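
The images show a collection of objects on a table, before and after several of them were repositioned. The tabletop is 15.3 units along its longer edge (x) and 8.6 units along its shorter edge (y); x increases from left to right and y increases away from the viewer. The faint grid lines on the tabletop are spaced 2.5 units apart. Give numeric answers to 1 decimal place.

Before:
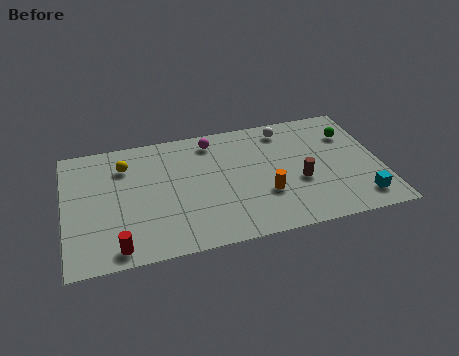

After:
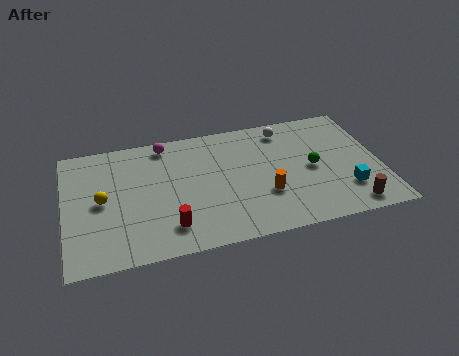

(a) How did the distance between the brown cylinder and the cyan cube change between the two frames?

-2.2

The distance was about 3.4 in the first image and 1.2 in the second, so they moved 2.2 units closer together.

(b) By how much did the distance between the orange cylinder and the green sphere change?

-2.8

The distance was about 5.5 in the first image and 2.7 in the second, so they moved 2.8 units closer together.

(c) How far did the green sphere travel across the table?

2.8

The green sphere moved from about (14.0, 6.2) to (12.0, 4.2), a distance of √(2.0² + 2.0²) ≈ 2.8.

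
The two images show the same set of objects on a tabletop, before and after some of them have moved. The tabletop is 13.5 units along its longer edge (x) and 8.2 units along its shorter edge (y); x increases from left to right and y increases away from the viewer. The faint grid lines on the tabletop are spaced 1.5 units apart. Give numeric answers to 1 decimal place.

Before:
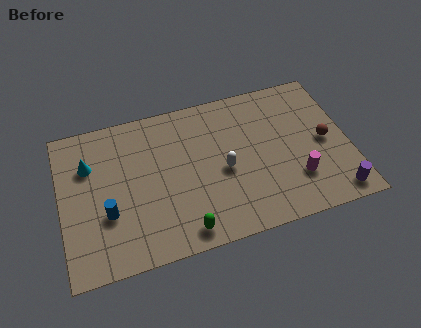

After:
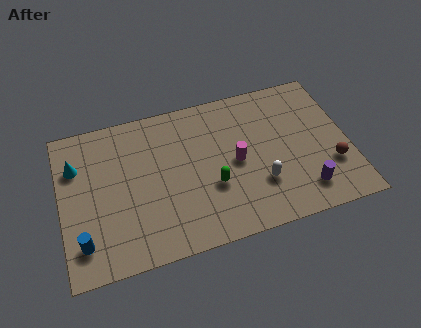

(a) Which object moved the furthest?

the magenta cylinder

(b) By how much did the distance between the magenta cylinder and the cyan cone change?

-2.5

The distance was about 10.1 in the first image and 7.6 in the second, so they moved 2.5 units closer together.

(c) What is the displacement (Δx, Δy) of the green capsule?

(1.5, 2.0)

The green capsule was at about (5.5, 1.0) and moved to about (7.0, 3.0).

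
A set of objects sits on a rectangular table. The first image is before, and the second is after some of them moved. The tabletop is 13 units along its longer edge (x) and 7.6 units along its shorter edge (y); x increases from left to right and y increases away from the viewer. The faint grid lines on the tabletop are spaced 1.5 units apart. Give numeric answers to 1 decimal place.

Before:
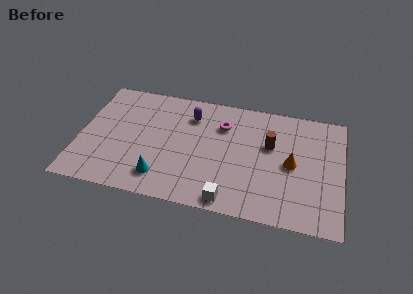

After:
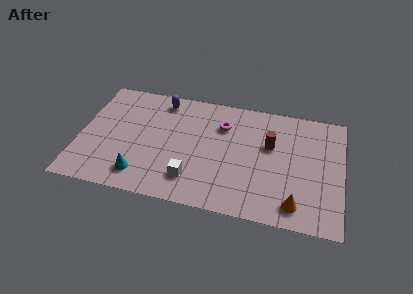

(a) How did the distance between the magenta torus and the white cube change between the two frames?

-0.7

They were about 4.7 units apart before and 4.0 after — 0.7 units closer together.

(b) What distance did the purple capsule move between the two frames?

1.7

The purple capsule was near (5.4, 5.8) before and (3.9, 6.5) after, so it travelled √(1.5² + 0.7²) ≈ 1.7 units.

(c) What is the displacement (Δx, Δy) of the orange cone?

(0.3, -2.5)

The orange cone started near (10.5, 3.7) and ended near (10.8, 1.2).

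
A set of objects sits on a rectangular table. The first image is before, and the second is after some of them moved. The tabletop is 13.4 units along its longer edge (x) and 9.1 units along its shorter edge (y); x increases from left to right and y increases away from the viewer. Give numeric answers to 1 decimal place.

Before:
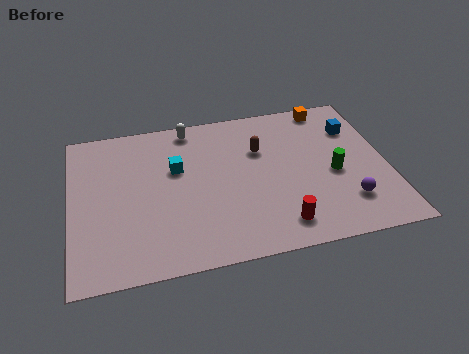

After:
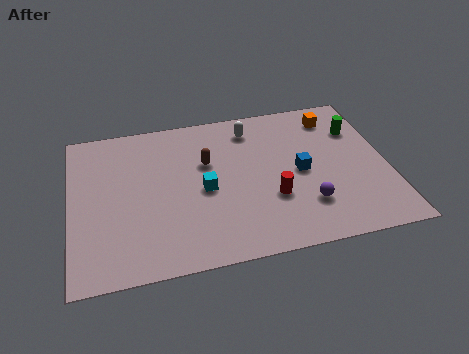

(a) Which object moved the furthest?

the blue cube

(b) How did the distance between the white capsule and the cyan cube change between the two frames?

+1.5

Before: roughly 2.5 units apart; after: 4.0. That's 1.5 units further apart.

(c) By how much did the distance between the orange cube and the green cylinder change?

-2.9

The distance was about 4.2 in the first image and 1.3 in the second, so they moved 2.9 units closer together.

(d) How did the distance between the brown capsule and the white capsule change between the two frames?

-0.9

Before: roughly 3.5 units apart; after: 2.6. That's 0.9 units closer together.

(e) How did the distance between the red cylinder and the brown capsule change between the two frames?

-0.9

They were about 4.6 units apart before and 3.7 after — 0.9 units closer together.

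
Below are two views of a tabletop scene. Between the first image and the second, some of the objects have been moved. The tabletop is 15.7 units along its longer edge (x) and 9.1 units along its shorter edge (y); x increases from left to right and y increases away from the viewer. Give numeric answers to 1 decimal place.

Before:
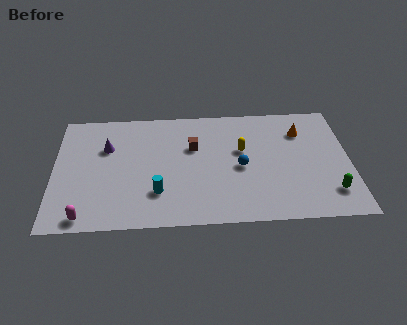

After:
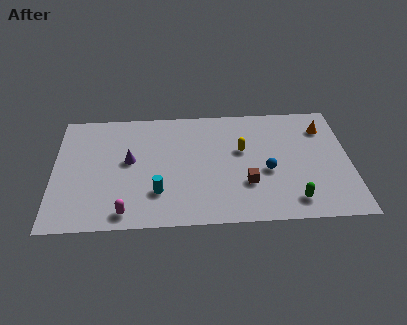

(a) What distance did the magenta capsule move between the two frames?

2.1

From (1.7, 0.9) to (3.8, 1.1), the magenta capsule covered √(2.1² + 0.2²) ≈ 2.1 units.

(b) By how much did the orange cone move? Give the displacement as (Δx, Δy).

(1.2, 0.2)

The orange cone was at about (13.2, 6.8) and moved to about (14.4, 7.0).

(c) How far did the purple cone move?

1.6

The purple cone moved from about (2.8, 6.1) to (4.0, 5.0), a distance of √(1.2² + 1.1²) ≈ 1.6.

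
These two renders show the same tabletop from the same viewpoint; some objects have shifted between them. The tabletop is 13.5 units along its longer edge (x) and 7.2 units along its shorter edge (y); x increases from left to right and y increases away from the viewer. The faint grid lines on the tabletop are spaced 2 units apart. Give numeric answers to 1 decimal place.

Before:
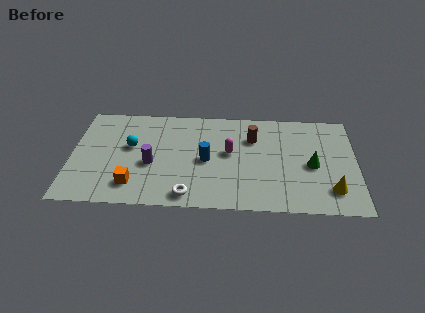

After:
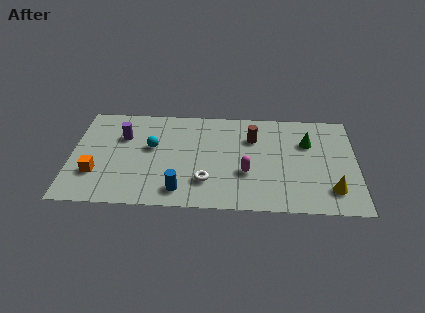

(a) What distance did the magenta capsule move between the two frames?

1.6

The magenta capsule moved from about (7.5, 4.0) to (8.3, 2.6), a distance of √(0.8² + 1.4²) ≈ 1.6.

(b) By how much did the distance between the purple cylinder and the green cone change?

+1.2

Before: roughly 7.6 units apart; after: 8.8. That's 1.2 units further apart.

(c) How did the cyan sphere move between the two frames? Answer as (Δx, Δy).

(1.0, 0.0)

From the two frames, the cyan sphere sits at roughly (2.8, 4.2) before and (3.8, 4.2) after.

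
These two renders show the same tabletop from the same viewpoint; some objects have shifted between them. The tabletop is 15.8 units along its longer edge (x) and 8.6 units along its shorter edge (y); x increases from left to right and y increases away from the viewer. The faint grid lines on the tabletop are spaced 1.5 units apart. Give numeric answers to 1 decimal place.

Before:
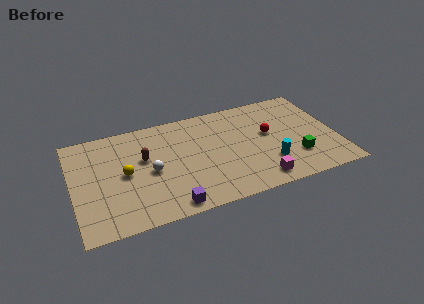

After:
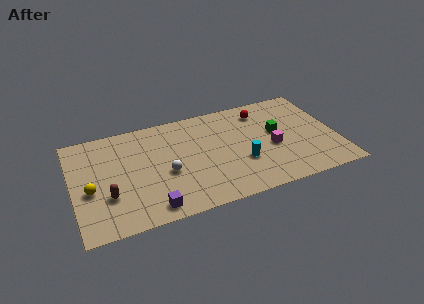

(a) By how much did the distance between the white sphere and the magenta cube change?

-0.4

Before: roughly 6.8 units apart; after: 6.4. That's 0.4 units closer together.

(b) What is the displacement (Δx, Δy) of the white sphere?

(0.9, -0.4)

The white sphere was at about (4.6, 4.0) and moved to about (5.5, 3.6).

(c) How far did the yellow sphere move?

2.2

The yellow sphere was near (3.1, 4.3) before and (1.0, 3.6) after, so it travelled √(2.1² + 0.7²) ≈ 2.2 units.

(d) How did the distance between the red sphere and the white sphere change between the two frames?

-0.3

They were about 7.3 units apart before and 7.0 after — 0.3 units closer together.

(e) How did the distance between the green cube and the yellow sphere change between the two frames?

+1.1

Before: roughly 10.3 units apart; after: 11.4. That's 1.1 units further apart.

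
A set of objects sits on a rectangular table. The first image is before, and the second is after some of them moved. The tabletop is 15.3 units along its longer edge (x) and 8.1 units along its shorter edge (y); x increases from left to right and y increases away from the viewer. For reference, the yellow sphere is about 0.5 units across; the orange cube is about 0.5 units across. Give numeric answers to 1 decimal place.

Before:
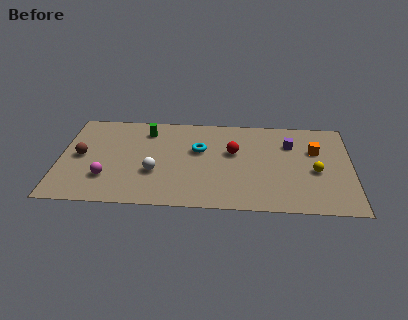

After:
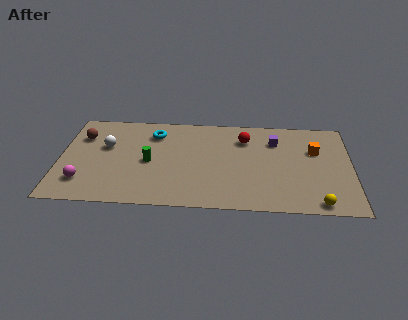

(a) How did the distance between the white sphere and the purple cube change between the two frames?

+1.3

The distance was about 7.7 in the first image and 9.0 in the second, so they moved 1.3 units further apart.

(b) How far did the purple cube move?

0.8

The purple cube moved from about (12.1, 5.8) to (11.3, 6.0), a distance of √(0.8² + 0.2²) ≈ 0.8.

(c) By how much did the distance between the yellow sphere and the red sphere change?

+2.0

Before: roughly 4.5 units apart; after: 6.5. That's 2.0 units further apart.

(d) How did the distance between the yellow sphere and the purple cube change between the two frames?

+3.0

The distance was about 2.6 in the first image and 5.6 in the second, so they moved 3.0 units further apart.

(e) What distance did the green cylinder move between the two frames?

2.7

From (4.5, 6.5) to (4.7, 3.8), the green cylinder covered √(0.2² + 2.7²) ≈ 2.7 units.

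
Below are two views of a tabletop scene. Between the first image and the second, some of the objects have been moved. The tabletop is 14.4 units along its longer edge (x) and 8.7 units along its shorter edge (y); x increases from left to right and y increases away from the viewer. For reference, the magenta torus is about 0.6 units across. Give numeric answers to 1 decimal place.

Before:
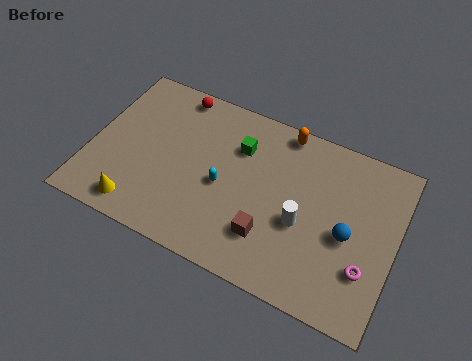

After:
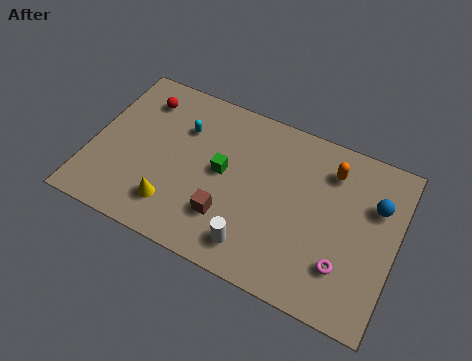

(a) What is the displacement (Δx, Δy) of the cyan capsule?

(-2.2, 2.2)

The cyan capsule started near (6.3, 3.9) and ended near (4.1, 6.1).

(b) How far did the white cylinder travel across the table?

2.9

The white cylinder moved from about (10.1, 3.6) to (8.1, 1.5), a distance of √(2.0² + 2.1²) ≈ 2.9.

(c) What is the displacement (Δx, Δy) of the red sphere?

(-1.5, -0.9)

The red sphere started near (3.5, 7.8) and ended near (2.0, 6.9).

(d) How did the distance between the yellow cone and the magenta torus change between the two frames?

-2.7

They were about 10.7 units apart before and 8.0 after — 2.7 units closer together.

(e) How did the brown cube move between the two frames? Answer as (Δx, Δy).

(-2.0, 0.1)

The brown cube started near (8.7, 2.3) and ended near (6.7, 2.4).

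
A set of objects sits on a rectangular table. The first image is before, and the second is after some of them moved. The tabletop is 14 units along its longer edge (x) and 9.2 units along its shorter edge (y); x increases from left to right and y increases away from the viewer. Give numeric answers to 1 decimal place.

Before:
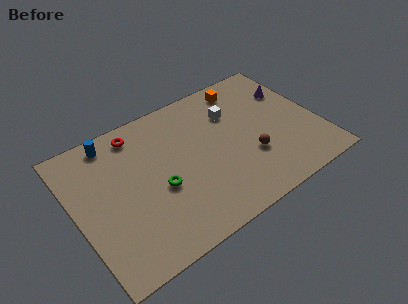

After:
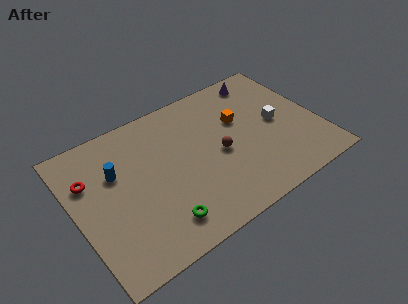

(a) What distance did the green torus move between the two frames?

2.1

The green torus moved from about (4.6, 3.8) to (4.3, 1.7), a distance of √(0.3² + 2.1²) ≈ 2.1.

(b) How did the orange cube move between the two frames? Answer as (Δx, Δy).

(-0.7, -2.1)

The orange cube was at about (10.4, 7.9) and moved to about (9.7, 5.8).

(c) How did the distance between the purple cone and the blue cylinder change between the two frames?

-1.2

The distance was about 10.4 in the first image and 9.2 in the second, so they moved 1.2 units closer together.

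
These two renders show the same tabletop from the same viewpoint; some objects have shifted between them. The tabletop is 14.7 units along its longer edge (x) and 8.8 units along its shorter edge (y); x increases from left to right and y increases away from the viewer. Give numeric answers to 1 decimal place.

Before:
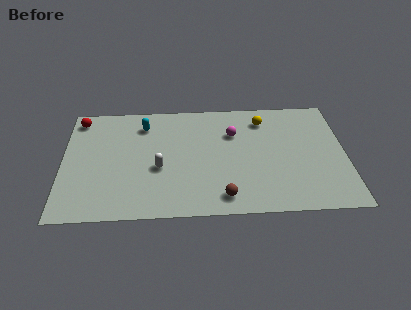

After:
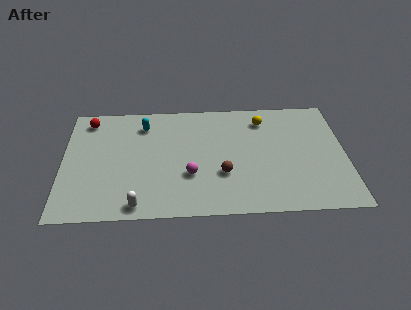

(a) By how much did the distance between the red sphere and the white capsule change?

+1.3

They were about 5.8 units apart before and 7.1 after — 1.3 units further apart.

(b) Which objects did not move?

the cyan capsule and the yellow sphere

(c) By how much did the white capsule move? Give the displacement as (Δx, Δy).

(-1.1, -2.7)

From the two frames, the white capsule sits at roughly (5.0, 3.6) before and (3.9, 0.9) after.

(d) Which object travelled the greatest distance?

the magenta sphere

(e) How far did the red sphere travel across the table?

0.5

The red sphere was near (0.8, 7.6) before and (1.3, 7.5) after, so it travelled √(0.5² + 0.1²) ≈ 0.5 units.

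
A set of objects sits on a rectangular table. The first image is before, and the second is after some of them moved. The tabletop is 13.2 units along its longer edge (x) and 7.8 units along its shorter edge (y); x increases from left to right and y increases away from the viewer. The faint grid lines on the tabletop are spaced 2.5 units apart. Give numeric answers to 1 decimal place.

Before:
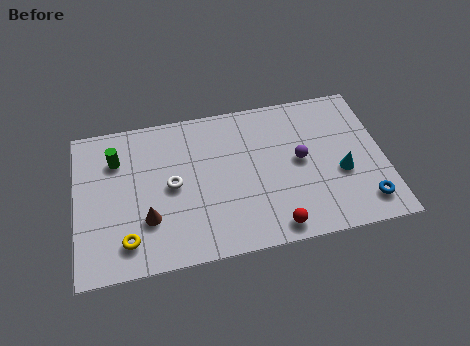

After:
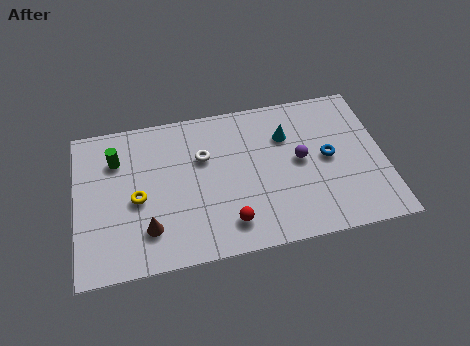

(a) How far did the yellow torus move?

2.1

From (2.1, 1.5) to (2.6, 3.5), the yellow torus covered √(0.5² + 2.0²) ≈ 2.1 units.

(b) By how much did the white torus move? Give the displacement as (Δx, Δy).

(1.4, 1.2)

The white torus started near (4.1, 3.9) and ended near (5.5, 5.1).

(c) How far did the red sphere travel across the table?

2.0

The red sphere moved from about (8.3, 0.9) to (6.4, 1.5), a distance of √(1.9² + 0.6²) ≈ 2.0.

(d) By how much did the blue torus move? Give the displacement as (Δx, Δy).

(-1.4, 2.6)

The blue torus was at about (12.2, 1.4) and moved to about (10.8, 4.0).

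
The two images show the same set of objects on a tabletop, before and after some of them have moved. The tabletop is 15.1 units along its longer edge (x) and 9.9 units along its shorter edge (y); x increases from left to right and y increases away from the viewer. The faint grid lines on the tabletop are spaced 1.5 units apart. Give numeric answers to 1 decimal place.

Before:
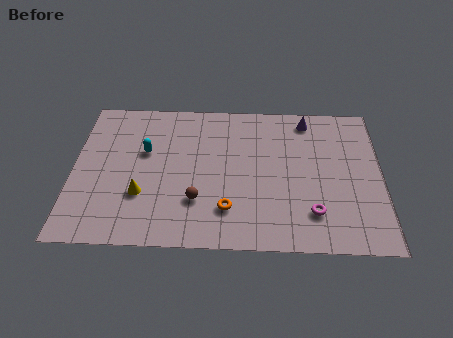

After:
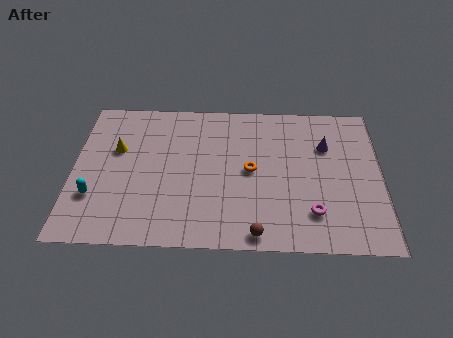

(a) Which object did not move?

the magenta torus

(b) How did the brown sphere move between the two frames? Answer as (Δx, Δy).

(2.9, -2.0)

From the two frames, the brown sphere sits at roughly (6.1, 2.9) before and (9.0, 0.9) after.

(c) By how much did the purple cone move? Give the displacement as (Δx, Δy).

(0.9, -1.8)

The purple cone started near (11.5, 8.6) and ended near (12.4, 6.8).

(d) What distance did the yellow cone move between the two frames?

3.3

The yellow cone was near (3.4, 3.2) before and (2.1, 6.2) after, so it travelled √(1.3² + 3.0²) ≈ 3.3 units.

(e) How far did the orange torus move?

2.8

From (7.6, 2.4) to (8.7, 5.0), the orange torus covered √(1.1² + 2.6²) ≈ 2.8 units.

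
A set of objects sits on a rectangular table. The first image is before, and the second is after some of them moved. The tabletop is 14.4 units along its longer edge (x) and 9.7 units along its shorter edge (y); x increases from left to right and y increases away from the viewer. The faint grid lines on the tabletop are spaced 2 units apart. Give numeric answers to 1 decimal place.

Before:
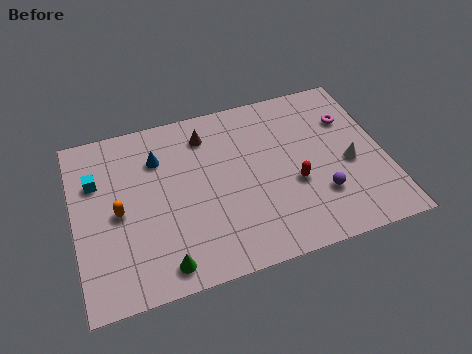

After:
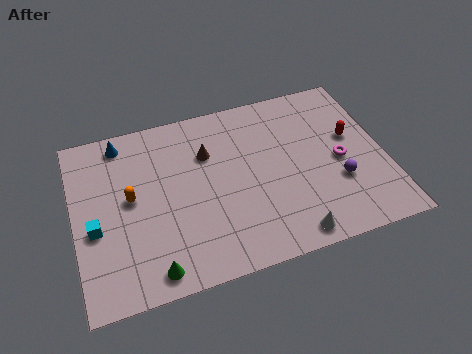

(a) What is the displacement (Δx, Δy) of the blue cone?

(-1.6, 1.4)

From the two frames, the blue cone sits at roughly (4.0, 7.1) before and (2.4, 8.5) after.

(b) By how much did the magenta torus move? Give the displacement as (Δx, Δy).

(-0.7, -2.3)

From the two frames, the magenta torus sits at roughly (13.0, 6.8) before and (12.3, 4.5) after.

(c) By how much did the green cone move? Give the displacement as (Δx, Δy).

(-0.5, -0.1)

From the two frames, the green cone sits at roughly (3.8, 1.2) before and (3.3, 1.1) after.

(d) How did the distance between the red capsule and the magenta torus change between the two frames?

-2.8

They were about 4.2 units apart before and 1.4 after — 2.8 units closer together.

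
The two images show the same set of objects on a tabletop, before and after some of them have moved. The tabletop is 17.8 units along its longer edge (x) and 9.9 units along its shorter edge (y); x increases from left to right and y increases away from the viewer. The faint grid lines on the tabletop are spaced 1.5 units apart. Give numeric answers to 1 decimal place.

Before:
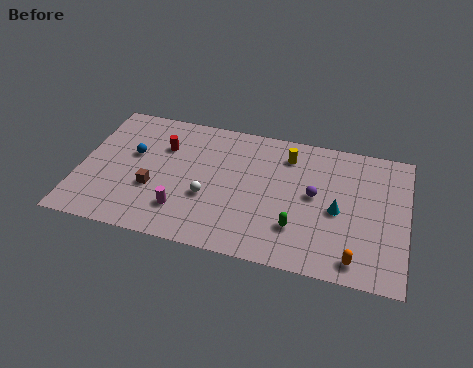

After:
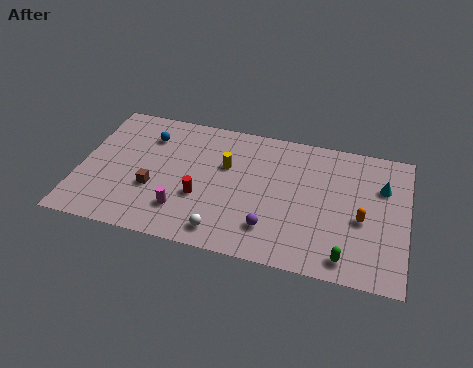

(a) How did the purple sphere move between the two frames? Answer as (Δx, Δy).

(-2.2, -3.0)

The purple sphere started near (12.8, 5.3) and ended near (10.6, 2.3).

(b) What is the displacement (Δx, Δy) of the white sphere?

(1.0, -2.3)

The white sphere was at about (7.1, 3.7) and moved to about (8.1, 1.4).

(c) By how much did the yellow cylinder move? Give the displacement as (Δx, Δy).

(-3.3, -1.6)

The yellow cylinder started near (11.2, 7.9) and ended near (7.9, 6.3).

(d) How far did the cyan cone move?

3.3

From (14.1, 4.5) to (16.4, 6.8), the cyan cone covered √(2.3² + 2.3²) ≈ 3.3 units.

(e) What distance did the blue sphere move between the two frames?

1.7

The blue sphere moved from about (2.8, 5.9) to (3.5, 7.5), a distance of √(0.7² + 1.6²) ≈ 1.7.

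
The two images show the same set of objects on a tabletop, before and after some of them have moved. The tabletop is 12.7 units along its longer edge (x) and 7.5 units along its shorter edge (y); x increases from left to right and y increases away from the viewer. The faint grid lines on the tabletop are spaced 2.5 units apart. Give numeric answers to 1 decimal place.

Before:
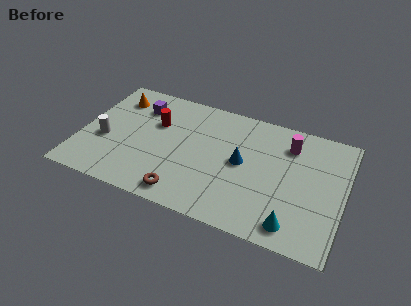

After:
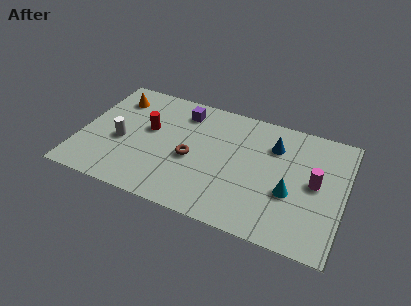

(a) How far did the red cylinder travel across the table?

0.6

The red cylinder moved from about (3.5, 4.9) to (3.2, 4.4), a distance of √(0.3² + 0.5²) ≈ 0.6.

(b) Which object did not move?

the orange cone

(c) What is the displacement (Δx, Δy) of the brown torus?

(0.1, 2.3)

The brown torus was at about (5.3, 1.0) and moved to about (5.4, 3.3).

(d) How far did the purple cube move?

2.1

The purple cube was near (2.6, 5.7) before and (4.7, 6.1) after, so it travelled √(2.1² + 0.4²) ≈ 2.1 units.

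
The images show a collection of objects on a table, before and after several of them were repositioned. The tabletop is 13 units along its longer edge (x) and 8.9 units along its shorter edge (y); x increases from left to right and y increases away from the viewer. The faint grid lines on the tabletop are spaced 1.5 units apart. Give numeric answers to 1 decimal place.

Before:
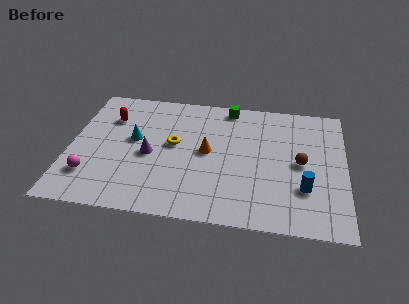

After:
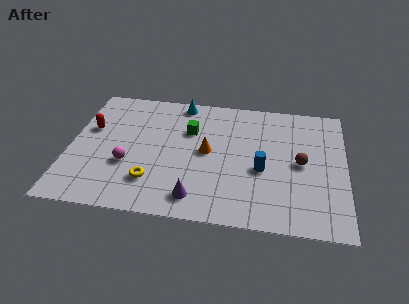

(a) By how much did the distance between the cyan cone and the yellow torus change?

+4.0

Before: roughly 1.9 units apart; after: 5.9. That's 4.0 units further apart.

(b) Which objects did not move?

the brown sphere and the orange cone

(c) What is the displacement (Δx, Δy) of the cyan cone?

(2.1, 3.0)

The cyan cone started near (3.0, 5.0) and ended near (5.1, 8.0).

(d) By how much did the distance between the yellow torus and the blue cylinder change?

-1.3

Before: roughly 6.6 units apart; after: 5.3. That's 1.3 units closer together.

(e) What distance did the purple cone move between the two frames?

3.5

From (3.8, 4.0) to (6.1, 1.4), the purple cone covered √(2.3² + 2.6²) ≈ 3.5 units.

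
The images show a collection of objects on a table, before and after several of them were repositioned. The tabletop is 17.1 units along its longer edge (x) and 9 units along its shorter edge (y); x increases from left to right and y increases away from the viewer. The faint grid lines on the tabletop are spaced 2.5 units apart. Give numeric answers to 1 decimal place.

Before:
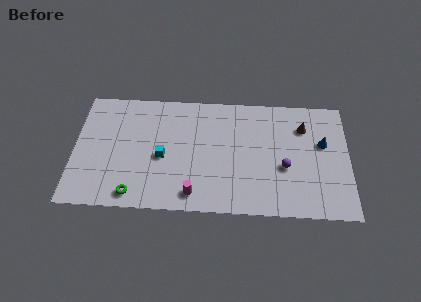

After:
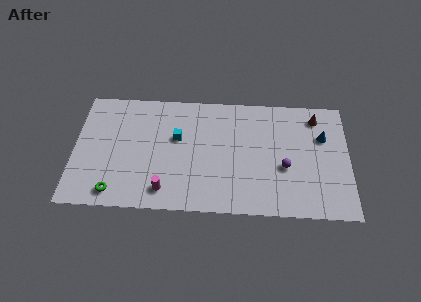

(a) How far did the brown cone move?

1.1

The brown cone moved from about (14.3, 6.7) to (15.1, 7.5), a distance of √(0.8² + 0.8²) ≈ 1.1.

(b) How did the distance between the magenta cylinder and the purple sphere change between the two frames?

+1.6

They were about 6.1 units apart before and 7.7 after — 1.6 units further apart.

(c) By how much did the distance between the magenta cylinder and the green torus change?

-0.6

They were about 3.7 units apart before and 3.1 after — 0.6 units closer together.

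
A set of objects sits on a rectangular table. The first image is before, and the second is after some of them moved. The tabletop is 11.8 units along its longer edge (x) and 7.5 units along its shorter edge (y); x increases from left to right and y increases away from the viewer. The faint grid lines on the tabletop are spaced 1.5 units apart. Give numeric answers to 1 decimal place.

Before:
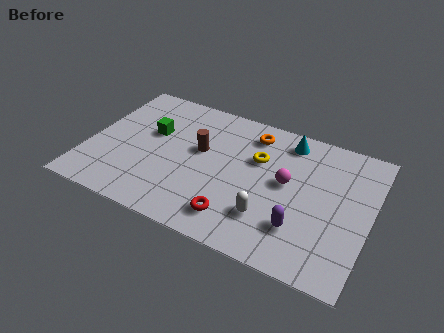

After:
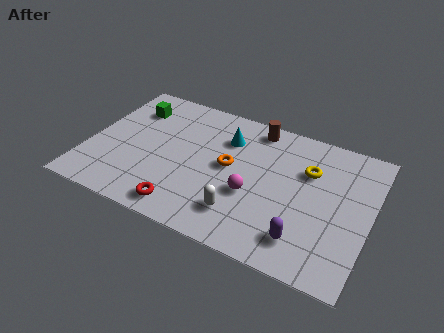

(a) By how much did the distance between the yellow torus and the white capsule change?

+1.2

Before: roughly 3.0 units apart; after: 4.2. That's 1.2 units further apart.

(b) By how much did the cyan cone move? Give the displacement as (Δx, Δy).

(-2.5, -0.9)

The cyan cone started near (8.1, 6.4) and ended near (5.6, 5.5).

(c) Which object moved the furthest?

the brown cylinder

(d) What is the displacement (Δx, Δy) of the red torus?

(-2.1, -0.4)

The red torus was at about (6.5, 1.4) and moved to about (4.4, 1.0).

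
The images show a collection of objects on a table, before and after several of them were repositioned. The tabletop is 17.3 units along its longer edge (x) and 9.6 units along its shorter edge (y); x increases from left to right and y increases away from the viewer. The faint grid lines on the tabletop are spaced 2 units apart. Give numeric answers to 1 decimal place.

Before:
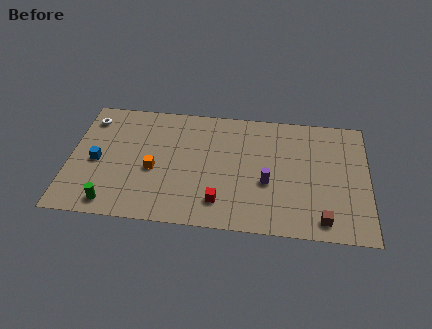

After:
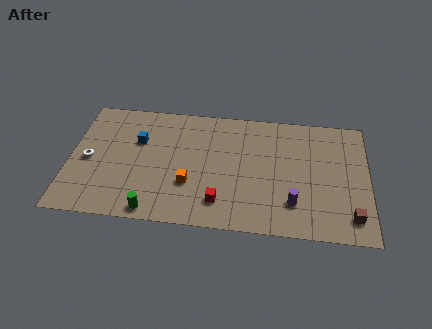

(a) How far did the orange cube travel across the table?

2.3

The orange cube moved from about (4.9, 4.1) to (7.0, 3.2), a distance of √(2.1² + 0.9²) ≈ 2.3.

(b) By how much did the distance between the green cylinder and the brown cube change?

-0.8

Before: roughly 12.1 units apart; after: 11.3. That's 0.8 units closer together.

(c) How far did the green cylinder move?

2.4

The green cylinder was near (2.6, 1.2) before and (5.0, 0.9) after, so it travelled √(2.4² + 0.3²) ≈ 2.4 units.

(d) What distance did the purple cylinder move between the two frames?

2.1

The purple cylinder moved from about (11.5, 3.8) to (13.0, 2.4), a distance of √(1.5² + 1.4²) ≈ 2.1.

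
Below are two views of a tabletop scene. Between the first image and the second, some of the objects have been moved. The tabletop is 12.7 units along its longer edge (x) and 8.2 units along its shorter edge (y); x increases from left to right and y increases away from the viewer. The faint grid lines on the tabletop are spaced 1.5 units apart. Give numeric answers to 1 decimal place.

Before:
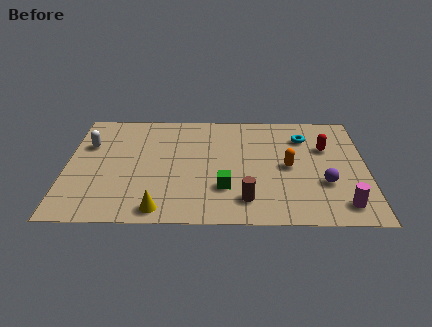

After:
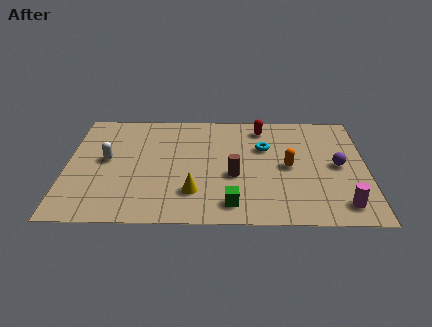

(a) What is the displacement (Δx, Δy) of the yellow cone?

(1.4, 1.2)

The yellow cone was at about (4.0, 0.9) and moved to about (5.4, 2.1).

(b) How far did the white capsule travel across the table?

1.4

From (0.9, 5.5) to (1.7, 4.4), the white capsule covered √(0.8² + 1.1²) ≈ 1.4 units.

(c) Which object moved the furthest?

the red capsule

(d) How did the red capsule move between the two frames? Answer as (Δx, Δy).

(-2.7, 1.5)

The red capsule was at about (11.0, 5.4) and moved to about (8.3, 6.9).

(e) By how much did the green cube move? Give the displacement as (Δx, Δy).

(0.3, -1.1)

From the two frames, the green cube sits at roughly (6.7, 2.4) before and (7.0, 1.3) after.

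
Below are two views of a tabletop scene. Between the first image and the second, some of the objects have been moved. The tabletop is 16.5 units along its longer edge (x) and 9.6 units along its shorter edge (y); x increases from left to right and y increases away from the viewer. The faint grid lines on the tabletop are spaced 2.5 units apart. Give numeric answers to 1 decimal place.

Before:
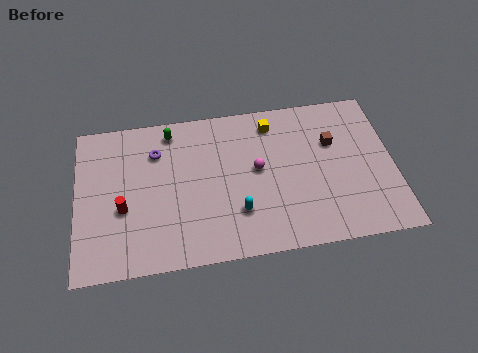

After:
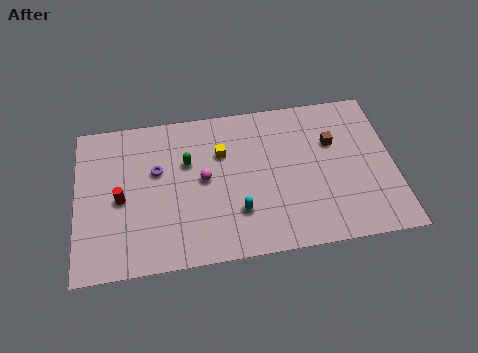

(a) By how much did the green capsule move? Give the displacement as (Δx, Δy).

(0.8, -2.1)

From the two frames, the green capsule sits at roughly (5.0, 8.3) before and (5.8, 6.2) after.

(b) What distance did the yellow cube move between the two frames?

3.1

The yellow cube was near (10.3, 8.0) before and (7.6, 6.5) after, so it travelled √(2.7² + 1.5²) ≈ 3.1 units.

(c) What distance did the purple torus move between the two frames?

1.2

The purple torus was near (4.2, 7.1) before and (4.2, 5.9) after, so it travelled √(0.0² + 1.2²) ≈ 1.2 units.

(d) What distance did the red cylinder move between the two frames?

0.6

From (2.4, 3.8) to (2.3, 4.4), the red cylinder covered √(0.1² + 0.6²) ≈ 0.6 units.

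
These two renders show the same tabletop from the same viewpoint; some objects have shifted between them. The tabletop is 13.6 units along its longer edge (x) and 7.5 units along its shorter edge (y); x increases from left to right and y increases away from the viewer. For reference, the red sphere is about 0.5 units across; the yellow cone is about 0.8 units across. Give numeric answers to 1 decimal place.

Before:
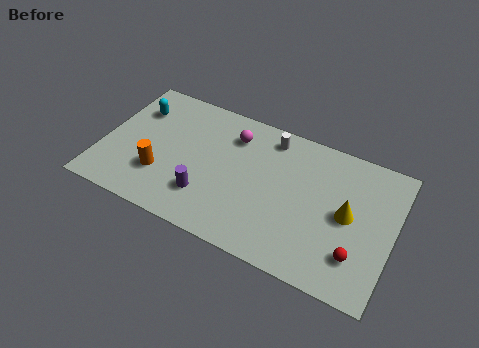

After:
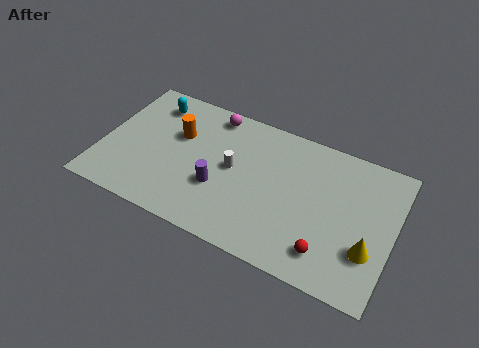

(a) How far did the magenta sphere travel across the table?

1.4

The magenta sphere moved from about (5.9, 5.8) to (4.8, 6.6), a distance of √(1.1² + 0.8²) ≈ 1.4.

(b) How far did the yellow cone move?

1.8

From (11.5, 3.8) to (12.6, 2.4), the yellow cone covered √(1.1² + 1.4²) ≈ 1.8 units.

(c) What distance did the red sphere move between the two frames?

1.4

The red sphere moved from about (12.1, 1.9) to (10.8, 1.5), a distance of √(1.3² + 0.4²) ≈ 1.4.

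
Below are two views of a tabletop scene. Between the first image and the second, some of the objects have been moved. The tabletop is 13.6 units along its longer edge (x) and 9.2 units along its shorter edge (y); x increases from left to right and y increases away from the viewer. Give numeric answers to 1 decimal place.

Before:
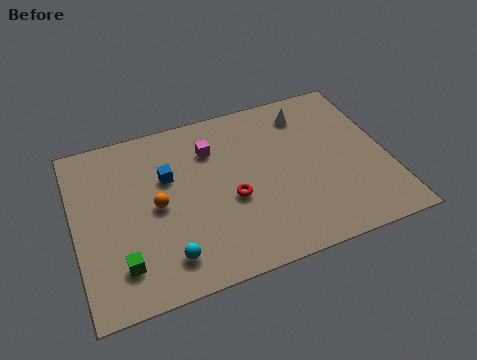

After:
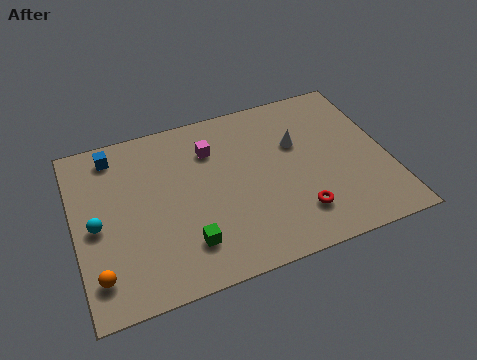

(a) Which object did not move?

the magenta cube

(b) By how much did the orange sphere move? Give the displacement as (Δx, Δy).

(-2.7, -2.7)

From the two frames, the orange sphere sits at roughly (3.5, 4.5) before and (0.8, 1.8) after.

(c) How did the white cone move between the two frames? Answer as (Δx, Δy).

(-0.6, -1.6)

The white cone started near (10.4, 7.5) and ended near (9.8, 5.9).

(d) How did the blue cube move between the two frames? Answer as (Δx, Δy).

(-2.2, 2.0)

The blue cube started near (4.1, 5.9) and ended near (1.9, 7.9).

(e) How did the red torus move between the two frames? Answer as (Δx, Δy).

(2.7, -1.7)

The red torus was at about (6.7, 3.8) and moved to about (9.4, 2.1).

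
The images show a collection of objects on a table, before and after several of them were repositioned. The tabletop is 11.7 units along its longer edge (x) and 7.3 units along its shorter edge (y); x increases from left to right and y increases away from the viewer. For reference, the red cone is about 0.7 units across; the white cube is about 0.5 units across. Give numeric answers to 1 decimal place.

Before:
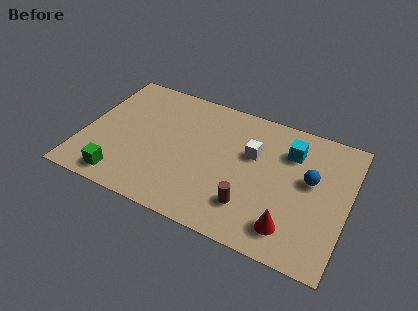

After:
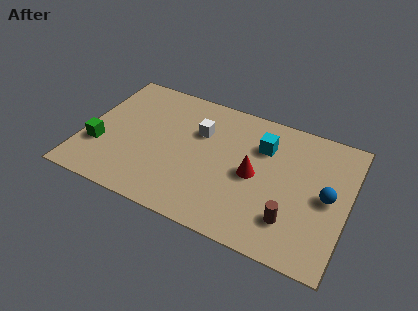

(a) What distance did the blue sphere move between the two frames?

1.0

From (10.0, 4.2) to (10.8, 3.6), the blue sphere covered √(0.8² + 0.6²) ≈ 1.0 units.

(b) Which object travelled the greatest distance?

the red cone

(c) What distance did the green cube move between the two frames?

1.8

The green cube was near (2.0, 1.0) before and (0.8, 2.4) after, so it travelled √(1.2² + 1.4²) ≈ 1.8 units.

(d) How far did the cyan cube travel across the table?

1.2

The cyan cube was near (9.0, 5.4) before and (7.8, 5.2) after, so it travelled √(1.2² + 0.2²) ≈ 1.2 units.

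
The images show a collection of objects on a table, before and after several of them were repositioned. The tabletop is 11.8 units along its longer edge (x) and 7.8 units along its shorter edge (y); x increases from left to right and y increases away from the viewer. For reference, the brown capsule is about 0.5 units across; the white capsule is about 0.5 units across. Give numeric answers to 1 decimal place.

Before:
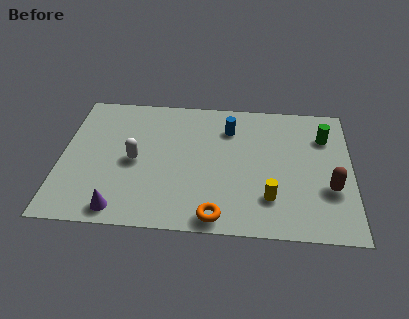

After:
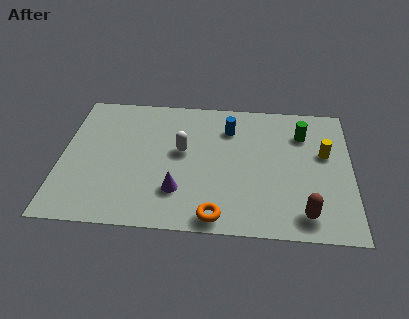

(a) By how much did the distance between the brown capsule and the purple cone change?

-3.4

Before: roughly 8.6 units apart; after: 5.2. That's 3.4 units closer together.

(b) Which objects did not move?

the blue cylinder and the orange torus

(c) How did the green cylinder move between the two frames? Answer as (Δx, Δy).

(-0.9, 0.1)

The green cylinder was at about (10.7, 5.7) and moved to about (9.8, 5.8).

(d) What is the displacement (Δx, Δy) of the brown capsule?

(-1.0, -1.5)

The brown capsule was at about (10.9, 2.7) and moved to about (9.9, 1.2).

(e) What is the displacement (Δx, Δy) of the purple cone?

(2.3, 1.2)

The purple cone started near (2.5, 0.9) and ended near (4.8, 2.1).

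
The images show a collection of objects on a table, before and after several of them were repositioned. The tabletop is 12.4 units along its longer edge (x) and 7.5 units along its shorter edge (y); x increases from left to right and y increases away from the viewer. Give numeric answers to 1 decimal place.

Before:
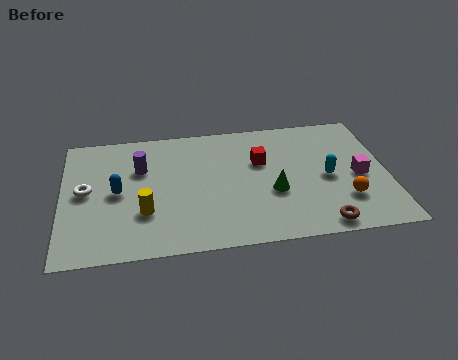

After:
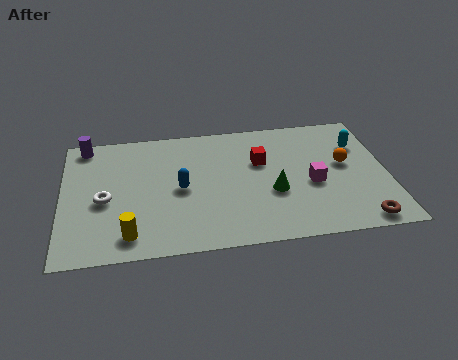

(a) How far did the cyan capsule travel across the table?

2.2

From (10.1, 3.5) to (11.4, 5.3), the cyan capsule covered √(1.3² + 1.8²) ≈ 2.2 units.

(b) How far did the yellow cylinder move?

1.3

From (3.1, 2.4) to (2.5, 1.2), the yellow cylinder covered √(0.6² + 1.2²) ≈ 1.3 units.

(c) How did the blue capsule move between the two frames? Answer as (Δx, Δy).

(2.4, -0.1)

The blue capsule was at about (2.1, 3.7) and moved to about (4.5, 3.6).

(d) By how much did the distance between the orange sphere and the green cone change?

+0.3

They were about 2.8 units apart before and 3.1 after — 0.3 units further apart.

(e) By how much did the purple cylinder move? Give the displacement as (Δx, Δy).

(-2.1, 1.7)

The purple cylinder started near (3.0, 5.0) and ended near (0.9, 6.7).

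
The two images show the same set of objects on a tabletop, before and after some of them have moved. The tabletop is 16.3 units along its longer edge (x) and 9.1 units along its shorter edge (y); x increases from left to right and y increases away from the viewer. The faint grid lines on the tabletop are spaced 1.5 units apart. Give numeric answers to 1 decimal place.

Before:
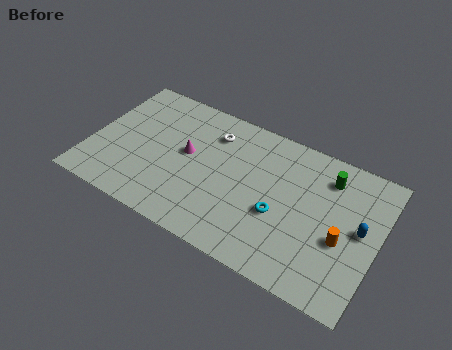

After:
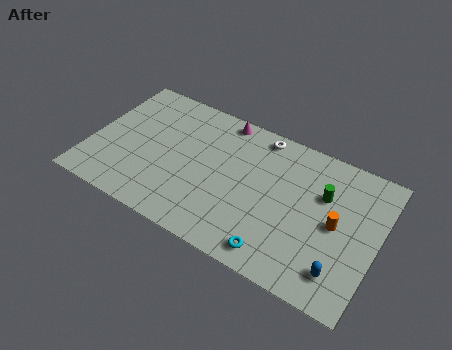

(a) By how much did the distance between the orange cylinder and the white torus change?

-2.5

They were about 8.5 units apart before and 6.0 after — 2.5 units closer together.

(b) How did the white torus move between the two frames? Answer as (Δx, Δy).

(2.6, 1.1)

From the two frames, the white torus sits at roughly (6.6, 7.0) before and (9.2, 8.1) after.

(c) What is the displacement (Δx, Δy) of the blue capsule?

(-0.7, -3.0)

From the two frames, the blue capsule sits at roughly (15.3, 4.8) before and (14.6, 1.8) after.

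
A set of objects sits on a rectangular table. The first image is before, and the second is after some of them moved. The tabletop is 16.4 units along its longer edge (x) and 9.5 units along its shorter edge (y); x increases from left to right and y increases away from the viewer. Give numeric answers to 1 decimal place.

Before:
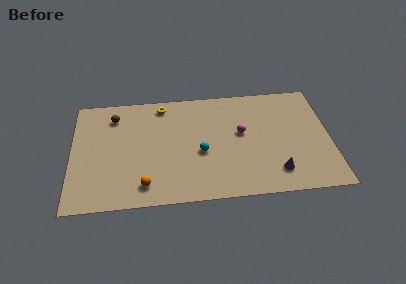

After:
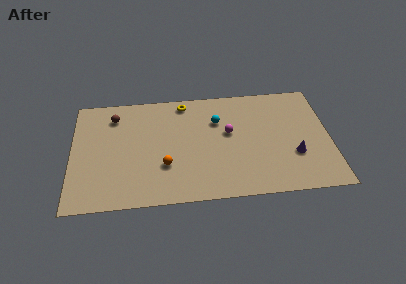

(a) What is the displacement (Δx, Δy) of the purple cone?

(1.2, 1.3)

The purple cone was at about (12.9, 1.9) and moved to about (14.1, 3.2).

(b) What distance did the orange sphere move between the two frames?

2.0

The orange sphere was near (4.6, 1.6) before and (5.9, 3.1) after, so it travelled √(1.3² + 1.5²) ≈ 2.0 units.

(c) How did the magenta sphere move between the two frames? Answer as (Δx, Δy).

(-0.8, 0.1)

The magenta sphere started near (10.8, 5.4) and ended near (10.0, 5.5).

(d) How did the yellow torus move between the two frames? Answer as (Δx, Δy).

(1.4, 0.1)

From the two frames, the yellow torus sits at roughly (5.8, 8.3) before and (7.2, 8.4) after.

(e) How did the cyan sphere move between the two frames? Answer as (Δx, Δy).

(1.1, 2.6)

The cyan sphere was at about (8.2, 4.0) and moved to about (9.3, 6.6).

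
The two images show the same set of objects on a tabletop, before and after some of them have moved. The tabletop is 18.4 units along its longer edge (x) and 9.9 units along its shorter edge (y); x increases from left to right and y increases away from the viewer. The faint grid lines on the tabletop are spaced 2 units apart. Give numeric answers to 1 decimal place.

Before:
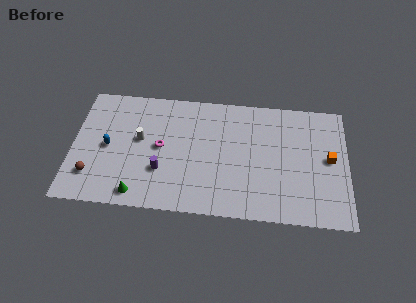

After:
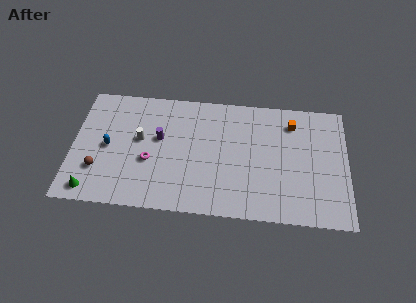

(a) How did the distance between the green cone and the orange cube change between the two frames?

+1.6

Before: roughly 13.3 units apart; after: 14.9. That's 1.6 units further apart.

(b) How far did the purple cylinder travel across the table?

2.6

From (6.0, 3.2) to (5.8, 5.8), the purple cylinder covered √(0.2² + 2.6²) ≈ 2.6 units.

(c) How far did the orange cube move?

3.7

The orange cube moved from about (17.2, 5.2) to (14.7, 7.9), a distance of √(2.5² + 2.7²) ≈ 3.7.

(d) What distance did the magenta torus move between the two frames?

1.4

The magenta torus moved from about (5.9, 5.1) to (5.2, 3.9), a distance of √(0.7² + 1.2²) ≈ 1.4.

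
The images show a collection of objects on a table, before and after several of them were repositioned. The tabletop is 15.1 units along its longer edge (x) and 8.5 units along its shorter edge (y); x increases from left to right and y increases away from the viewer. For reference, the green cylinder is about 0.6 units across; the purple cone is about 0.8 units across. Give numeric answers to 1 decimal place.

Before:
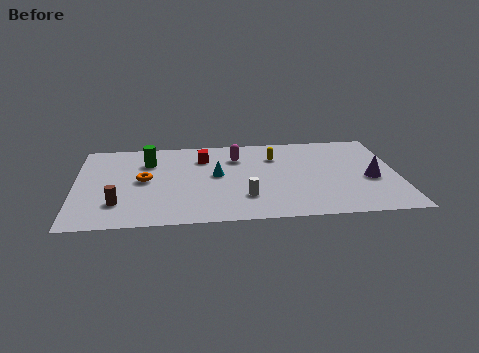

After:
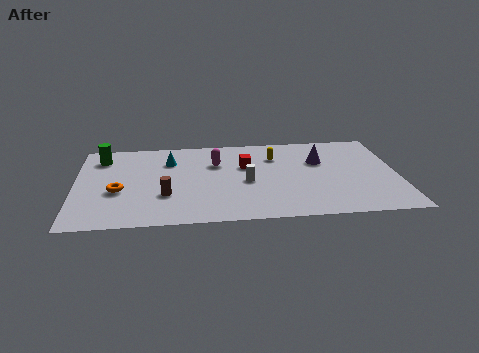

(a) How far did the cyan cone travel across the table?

2.7

From (6.6, 4.6) to (4.4, 6.2), the cyan cone covered √(2.2² + 1.6²) ≈ 2.7 units.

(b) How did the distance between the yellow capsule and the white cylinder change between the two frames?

-1.4

Before: roughly 4.2 units apart; after: 2.8. That's 1.4 units closer together.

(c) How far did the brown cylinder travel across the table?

2.3

From (2.0, 2.2) to (4.2, 2.8), the brown cylinder covered √(2.2² + 0.6²) ≈ 2.3 units.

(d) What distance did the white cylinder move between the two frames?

1.5

The white cylinder moved from about (7.9, 2.3) to (8.0, 3.8), a distance of √(0.1² + 1.5²) ≈ 1.5.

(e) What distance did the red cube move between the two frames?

2.2

From (6.0, 6.4) to (8.0, 5.4), the red cube covered √(2.0² + 1.0²) ≈ 2.2 units.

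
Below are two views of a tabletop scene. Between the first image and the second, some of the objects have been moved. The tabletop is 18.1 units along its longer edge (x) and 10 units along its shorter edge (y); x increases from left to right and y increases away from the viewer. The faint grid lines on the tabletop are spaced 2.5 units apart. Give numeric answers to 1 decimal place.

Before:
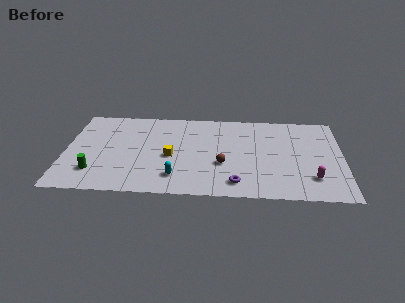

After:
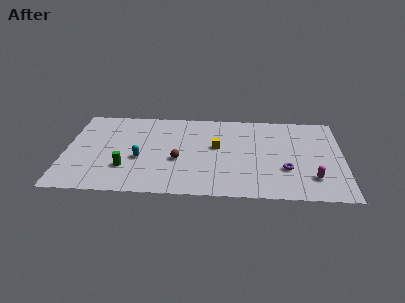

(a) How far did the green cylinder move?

2.1

The green cylinder was near (2.0, 2.4) before and (4.0, 2.9) after, so it travelled √(2.0² + 0.5²) ≈ 2.1 units.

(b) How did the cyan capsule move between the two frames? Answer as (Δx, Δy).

(-2.4, 1.9)

From the two frames, the cyan capsule sits at roughly (7.3, 2.1) before and (4.9, 4.0) after.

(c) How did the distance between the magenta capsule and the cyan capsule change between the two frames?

+2.5

They were about 8.8 units apart before and 11.3 after — 2.5 units further apart.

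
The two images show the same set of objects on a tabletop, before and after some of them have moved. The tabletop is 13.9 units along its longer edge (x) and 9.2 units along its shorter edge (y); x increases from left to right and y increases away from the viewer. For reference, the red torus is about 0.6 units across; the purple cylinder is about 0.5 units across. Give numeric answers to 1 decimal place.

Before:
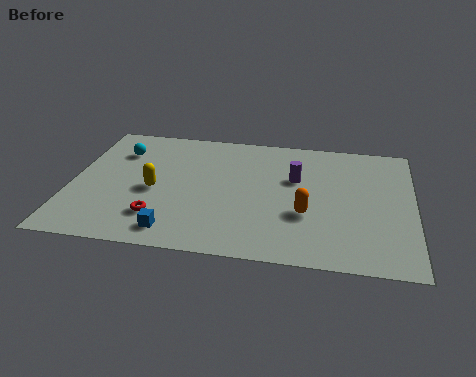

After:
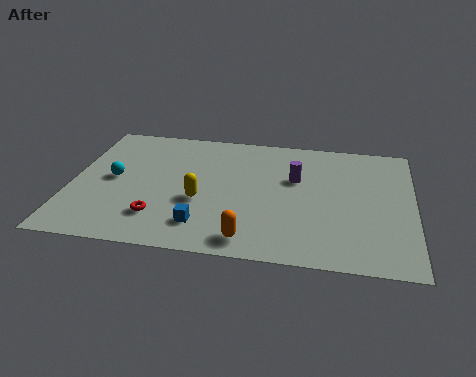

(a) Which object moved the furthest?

the orange capsule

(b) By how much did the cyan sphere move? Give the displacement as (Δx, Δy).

(-0.1, -2.1)

The cyan sphere was at about (1.8, 6.8) and moved to about (1.7, 4.7).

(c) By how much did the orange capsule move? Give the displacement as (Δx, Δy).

(-2.2, -2.1)

The orange capsule started near (9.6, 3.3) and ended near (7.4, 1.2).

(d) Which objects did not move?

the purple cylinder and the red torus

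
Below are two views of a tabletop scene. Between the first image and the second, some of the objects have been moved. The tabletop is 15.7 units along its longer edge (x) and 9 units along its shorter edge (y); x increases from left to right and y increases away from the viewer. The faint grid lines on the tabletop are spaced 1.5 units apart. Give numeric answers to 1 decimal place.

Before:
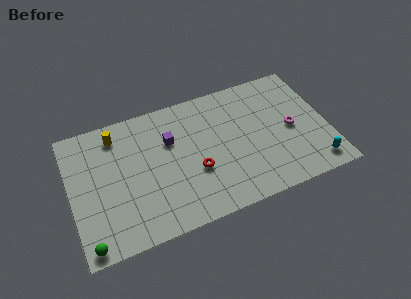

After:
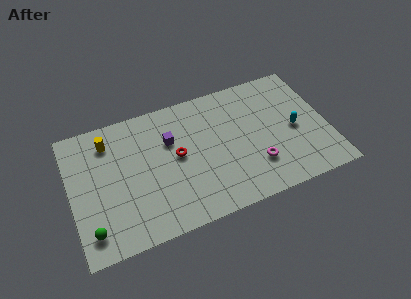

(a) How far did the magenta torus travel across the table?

3.0

From (13.5, 4.3) to (11.1, 2.5), the magenta torus covered √(2.4² + 1.8²) ≈ 3.0 units.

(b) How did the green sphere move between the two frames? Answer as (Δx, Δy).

(0.2, 0.8)

From the two frames, the green sphere sits at roughly (0.8, 0.8) before and (1.0, 1.6) after.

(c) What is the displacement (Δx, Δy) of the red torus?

(-1.0, 1.4)

The red torus started near (7.5, 3.4) and ended near (6.5, 4.8).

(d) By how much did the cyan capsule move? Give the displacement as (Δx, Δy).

(-0.9, 2.9)

The cyan capsule was at about (14.6, 1.3) and moved to about (13.7, 4.2).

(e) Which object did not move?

the purple cube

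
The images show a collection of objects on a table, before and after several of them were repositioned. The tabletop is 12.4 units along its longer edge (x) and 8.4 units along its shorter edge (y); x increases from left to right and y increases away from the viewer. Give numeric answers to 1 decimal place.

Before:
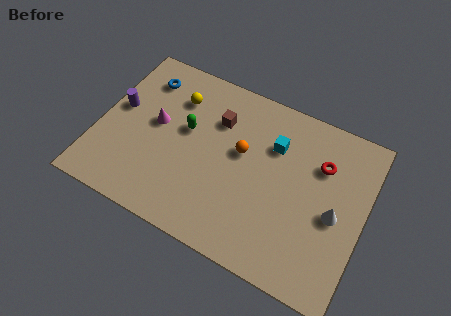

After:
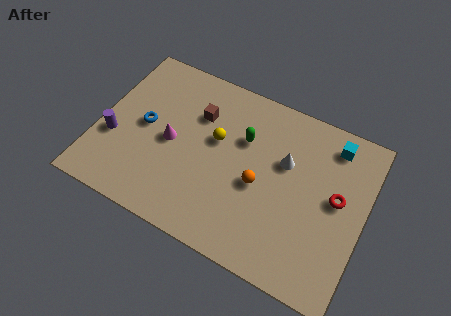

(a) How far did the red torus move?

1.6

The red torus was near (10.2, 5.9) before and (11.1, 4.6) after, so it travelled √(0.9² + 1.3²) ≈ 1.6 units.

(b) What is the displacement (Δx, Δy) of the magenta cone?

(0.8, -0.6)

The magenta cone started near (2.6, 4.6) and ended near (3.4, 4.0).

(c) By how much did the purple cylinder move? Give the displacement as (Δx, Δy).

(0.0, -1.6)

The purple cylinder started near (0.8, 4.7) and ended near (0.8, 3.1).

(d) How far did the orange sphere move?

1.6

The orange sphere was near (6.6, 4.9) before and (7.6, 3.7) after, so it travelled √(1.0² + 1.2²) ≈ 1.6 units.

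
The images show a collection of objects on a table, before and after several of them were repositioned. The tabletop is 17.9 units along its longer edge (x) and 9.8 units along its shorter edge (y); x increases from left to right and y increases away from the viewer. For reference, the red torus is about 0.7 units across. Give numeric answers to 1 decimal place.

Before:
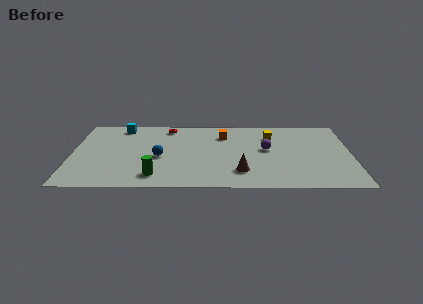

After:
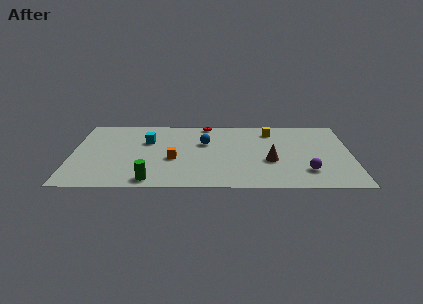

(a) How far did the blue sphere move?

3.5

The blue sphere moved from about (5.6, 4.3) to (8.5, 6.3), a distance of √(2.9² + 2.0²) ≈ 3.5.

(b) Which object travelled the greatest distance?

the orange cube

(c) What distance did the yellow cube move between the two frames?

0.7

The yellow cube moved from about (12.8, 7.3) to (12.8, 8.0), a distance of √(0.0² + 0.7²) ≈ 0.7.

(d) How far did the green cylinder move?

0.7

The green cylinder moved from about (5.4, 1.7) to (5.1, 1.1), a distance of √(0.3² + 0.6²) ≈ 0.7.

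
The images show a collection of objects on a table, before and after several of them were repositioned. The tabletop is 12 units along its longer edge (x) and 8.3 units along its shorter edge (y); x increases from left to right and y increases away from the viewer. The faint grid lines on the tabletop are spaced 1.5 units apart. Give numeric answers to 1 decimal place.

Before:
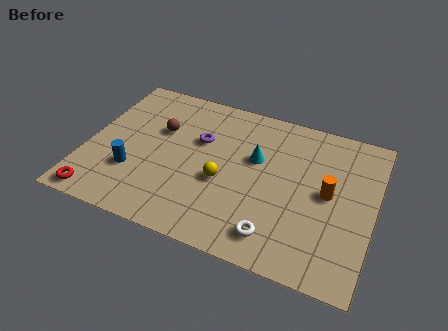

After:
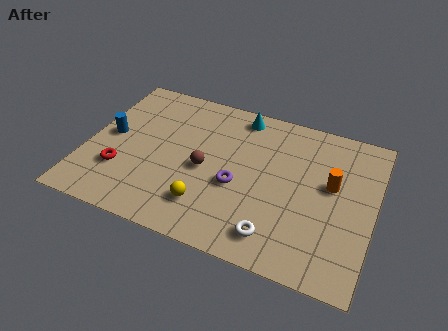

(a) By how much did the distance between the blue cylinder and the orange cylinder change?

+1.1

Before: roughly 8.2 units apart; after: 9.3. That's 1.1 units further apart.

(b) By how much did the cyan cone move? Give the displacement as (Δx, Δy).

(-0.9, 2.2)

The cyan cone started near (7.0, 5.1) and ended near (6.1, 7.3).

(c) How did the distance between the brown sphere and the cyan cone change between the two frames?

-0.4

The distance was about 4.1 in the first image and 3.7 in the second, so they moved 0.4 units closer together.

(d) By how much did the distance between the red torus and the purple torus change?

-0.9

They were about 5.8 units apart before and 4.9 after — 0.9 units closer together.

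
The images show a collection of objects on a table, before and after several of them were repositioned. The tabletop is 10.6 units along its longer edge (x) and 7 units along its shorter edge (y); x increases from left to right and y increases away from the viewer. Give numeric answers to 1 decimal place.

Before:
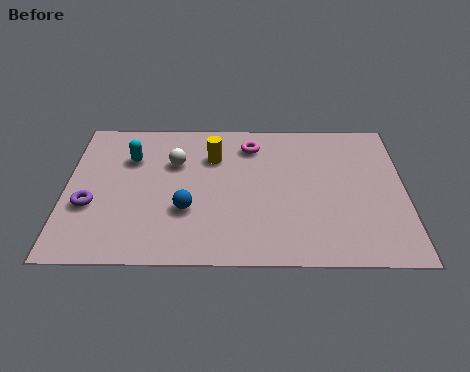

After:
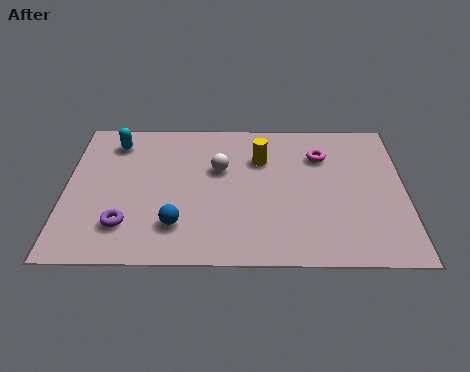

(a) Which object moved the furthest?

the magenta torus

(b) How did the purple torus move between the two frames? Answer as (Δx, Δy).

(1.1, -0.9)

From the two frames, the purple torus sits at roughly (0.8, 2.6) before and (1.9, 1.7) after.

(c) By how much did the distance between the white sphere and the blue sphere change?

+0.7

They were about 2.3 units apart before and 3.0 after — 0.7 units further apart.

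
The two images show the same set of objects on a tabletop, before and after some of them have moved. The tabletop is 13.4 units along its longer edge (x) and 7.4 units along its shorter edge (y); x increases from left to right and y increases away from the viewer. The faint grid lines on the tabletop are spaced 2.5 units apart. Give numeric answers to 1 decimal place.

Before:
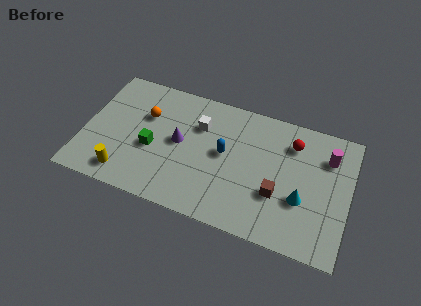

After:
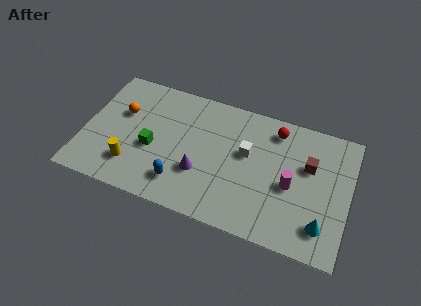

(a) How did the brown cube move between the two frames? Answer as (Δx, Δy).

(1.4, 2.1)

The brown cube started near (9.9, 2.6) and ended near (11.3, 4.7).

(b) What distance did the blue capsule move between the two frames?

3.1

From (7.1, 4.0) to (5.1, 1.6), the blue capsule covered √(2.0² + 2.4²) ≈ 3.1 units.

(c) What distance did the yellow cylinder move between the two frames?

0.7

The yellow cylinder moved from about (2.3, 1.2) to (2.6, 1.8), a distance of √(0.3² + 0.6²) ≈ 0.7.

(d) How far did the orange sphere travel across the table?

1.2

The orange sphere was near (3.0, 4.9) before and (1.8, 4.7) after, so it travelled √(1.2² + 0.2²) ≈ 1.2 units.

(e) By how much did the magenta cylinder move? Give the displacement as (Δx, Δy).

(-1.7, -2.2)

The magenta cylinder started near (12.2, 5.5) and ended near (10.5, 3.3).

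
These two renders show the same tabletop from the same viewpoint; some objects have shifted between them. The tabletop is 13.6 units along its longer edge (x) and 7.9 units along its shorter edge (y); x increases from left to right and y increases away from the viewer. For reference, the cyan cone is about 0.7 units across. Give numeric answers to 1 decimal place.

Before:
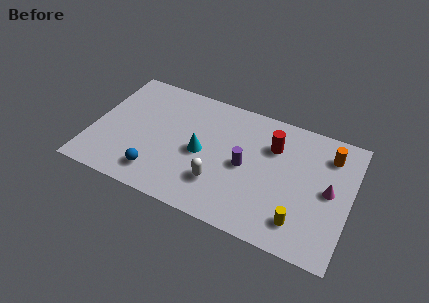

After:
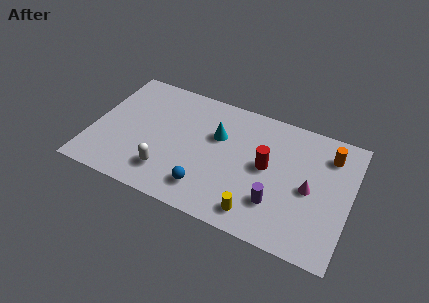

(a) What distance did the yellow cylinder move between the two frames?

2.2

The yellow cylinder was near (11.2, 1.6) before and (9.0, 1.2) after, so it travelled √(2.2² + 0.4²) ≈ 2.2 units.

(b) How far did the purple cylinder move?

2.4

The purple cylinder moved from about (8.1, 3.8) to (9.9, 2.2), a distance of √(1.8² + 1.6²) ≈ 2.4.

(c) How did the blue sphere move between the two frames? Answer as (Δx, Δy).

(2.6, 0.1)

From the two frames, the blue sphere sits at roughly (3.7, 1.5) before and (6.3, 1.6) after.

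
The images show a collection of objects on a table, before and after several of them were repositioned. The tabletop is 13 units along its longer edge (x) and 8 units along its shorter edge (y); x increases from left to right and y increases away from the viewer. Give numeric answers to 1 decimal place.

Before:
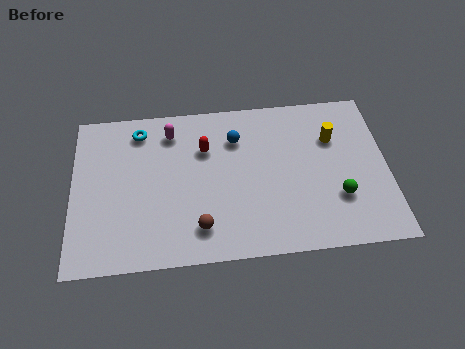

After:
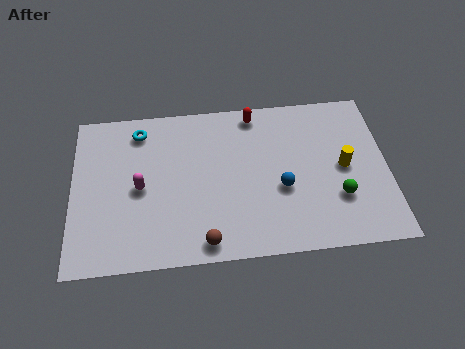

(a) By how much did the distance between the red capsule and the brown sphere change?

+2.7

The distance was about 3.9 in the first image and 6.6 in the second, so they moved 2.7 units further apart.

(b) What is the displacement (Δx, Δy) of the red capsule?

(2.1, 1.6)

From the two frames, the red capsule sits at roughly (5.5, 5.5) before and (7.6, 7.1) after.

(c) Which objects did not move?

the cyan torus and the green sphere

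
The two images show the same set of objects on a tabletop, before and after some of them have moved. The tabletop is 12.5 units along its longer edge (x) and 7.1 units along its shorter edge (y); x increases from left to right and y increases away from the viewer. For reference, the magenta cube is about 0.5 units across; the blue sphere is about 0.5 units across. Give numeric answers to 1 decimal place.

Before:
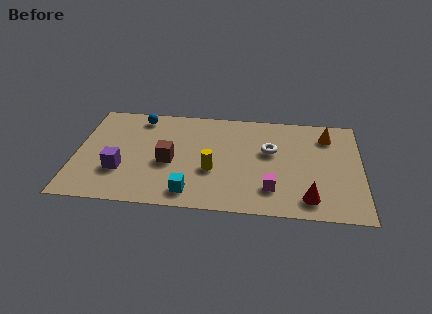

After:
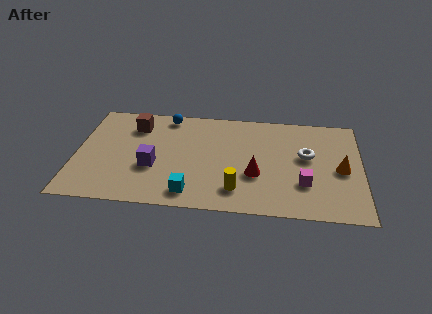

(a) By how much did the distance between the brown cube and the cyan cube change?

+2.9

The distance was about 2.2 in the first image and 5.1 in the second, so they moved 2.9 units further apart.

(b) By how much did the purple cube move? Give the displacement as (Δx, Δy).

(1.4, 0.4)

The purple cube was at about (2.0, 2.3) and moved to about (3.4, 2.7).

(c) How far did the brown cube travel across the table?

2.9

From (4.1, 3.1) to (2.5, 5.5), the brown cube covered √(1.6² + 2.4²) ≈ 2.9 units.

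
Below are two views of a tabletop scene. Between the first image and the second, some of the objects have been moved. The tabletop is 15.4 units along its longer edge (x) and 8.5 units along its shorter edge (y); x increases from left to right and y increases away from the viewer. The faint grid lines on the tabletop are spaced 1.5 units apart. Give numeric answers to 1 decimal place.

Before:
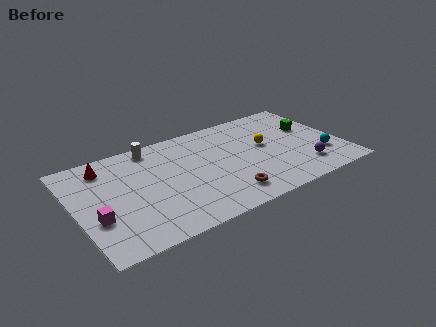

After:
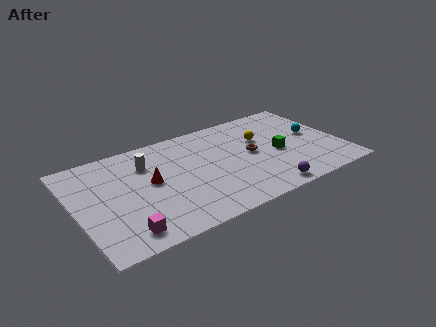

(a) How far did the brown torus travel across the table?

3.4

The brown torus was near (8.2, 1.6) before and (10.2, 4.4) after, so it travelled √(2.0² + 2.8²) ≈ 3.4 units.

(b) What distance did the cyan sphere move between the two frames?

2.1

The cyan sphere moved from about (14.1, 2.5) to (14.0, 4.6), a distance of √(0.1² + 2.1²) ≈ 2.1.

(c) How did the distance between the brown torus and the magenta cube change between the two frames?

+1.2

Before: roughly 7.3 units apart; after: 8.5. That's 1.2 units further apart.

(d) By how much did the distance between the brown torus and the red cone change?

-2.3

The distance was about 8.2 in the first image and 5.9 in the second, so they moved 2.3 units closer together.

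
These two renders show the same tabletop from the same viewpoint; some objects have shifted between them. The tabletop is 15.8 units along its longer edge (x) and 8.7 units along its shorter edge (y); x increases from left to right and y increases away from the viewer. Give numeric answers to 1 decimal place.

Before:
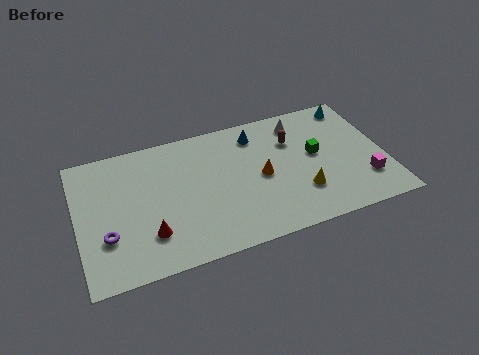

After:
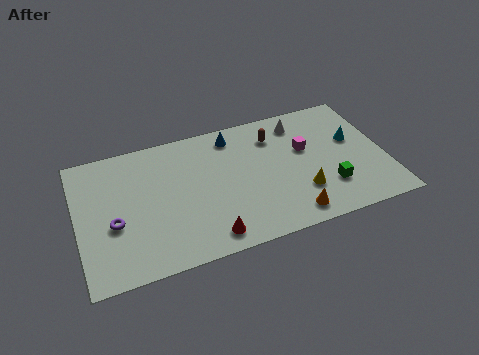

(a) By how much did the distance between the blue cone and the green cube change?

+3.0

The distance was about 3.7 in the first image and 6.7 in the second, so they moved 3.0 units further apart.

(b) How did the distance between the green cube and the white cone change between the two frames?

+2.4

Before: roughly 2.5 units apart; after: 4.9. That's 2.4 units further apart.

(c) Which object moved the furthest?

the magenta cube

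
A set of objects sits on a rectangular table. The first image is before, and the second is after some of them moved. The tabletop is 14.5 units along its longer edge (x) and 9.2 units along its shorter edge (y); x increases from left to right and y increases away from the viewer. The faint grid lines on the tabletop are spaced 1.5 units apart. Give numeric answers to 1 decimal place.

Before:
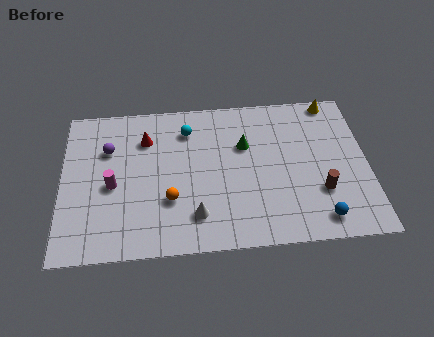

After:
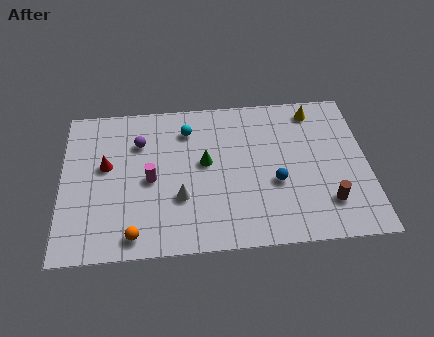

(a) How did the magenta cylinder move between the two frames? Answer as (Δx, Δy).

(1.8, 0.2)

The magenta cylinder started near (2.4, 4.1) and ended near (4.2, 4.3).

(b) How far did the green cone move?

2.1

The green cone moved from about (8.7, 6.0) to (6.8, 5.1), a distance of √(1.9² + 0.9²) ≈ 2.1.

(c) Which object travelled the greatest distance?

the blue sphere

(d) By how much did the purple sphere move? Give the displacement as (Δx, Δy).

(1.5, 0.3)

From the two frames, the purple sphere sits at roughly (2.2, 6.3) before and (3.7, 6.6) after.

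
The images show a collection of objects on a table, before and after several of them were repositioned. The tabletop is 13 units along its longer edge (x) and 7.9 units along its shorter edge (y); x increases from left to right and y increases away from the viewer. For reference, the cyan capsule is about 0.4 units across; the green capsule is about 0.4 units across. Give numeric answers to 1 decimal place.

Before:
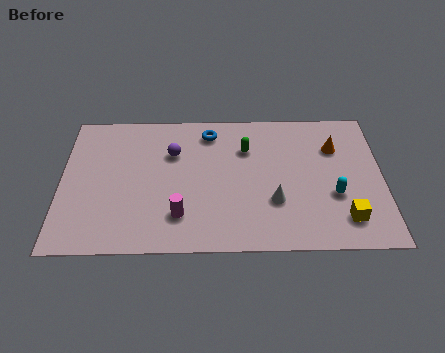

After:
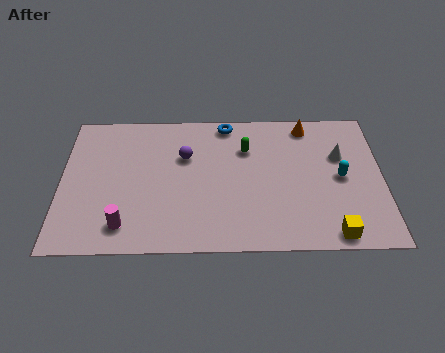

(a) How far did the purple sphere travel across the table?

0.5

The purple sphere was near (4.5, 5.4) before and (5.0, 5.2) after, so it travelled √(0.5² + 0.2²) ≈ 0.5 units.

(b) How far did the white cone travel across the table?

3.7

The white cone was near (8.6, 2.6) before and (11.3, 5.1) after, so it travelled √(2.7² + 2.5²) ≈ 3.7 units.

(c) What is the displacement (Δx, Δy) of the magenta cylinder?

(-2.2, -0.5)

The magenta cylinder was at about (4.8, 1.9) and moved to about (2.6, 1.4).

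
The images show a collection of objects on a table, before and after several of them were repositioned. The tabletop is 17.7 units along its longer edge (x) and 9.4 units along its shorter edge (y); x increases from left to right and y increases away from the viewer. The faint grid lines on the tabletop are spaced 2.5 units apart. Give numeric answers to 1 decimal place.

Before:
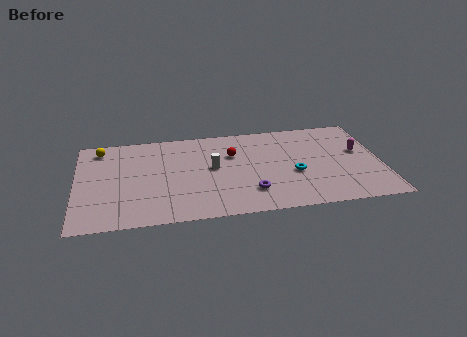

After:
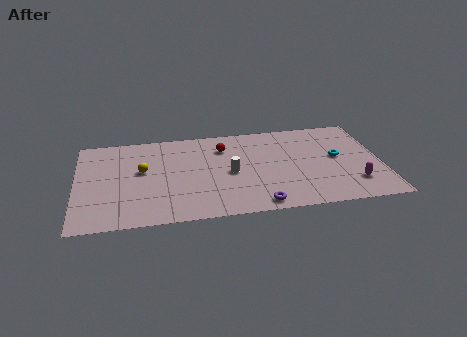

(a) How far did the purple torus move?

1.4

From (10.0, 2.3) to (10.4, 1.0), the purple torus covered √(0.4² + 1.3²) ≈ 1.4 units.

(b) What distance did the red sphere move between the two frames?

0.9

The red sphere was near (9.1, 6.3) before and (8.6, 7.1) after, so it travelled √(0.5² + 0.8²) ≈ 0.9 units.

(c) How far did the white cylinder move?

1.2

The white cylinder moved from about (7.9, 5.1) to (8.9, 4.4), a distance of √(1.0² + 0.7²) ≈ 1.2.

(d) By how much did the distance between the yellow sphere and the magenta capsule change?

-2.7

Before: roughly 15.3 units apart; after: 12.6. That's 2.7 units closer together.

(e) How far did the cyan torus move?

2.9

The cyan torus was near (12.6, 3.8) before and (15.2, 5.1) after, so it travelled √(2.6² + 1.3²) ≈ 2.9 units.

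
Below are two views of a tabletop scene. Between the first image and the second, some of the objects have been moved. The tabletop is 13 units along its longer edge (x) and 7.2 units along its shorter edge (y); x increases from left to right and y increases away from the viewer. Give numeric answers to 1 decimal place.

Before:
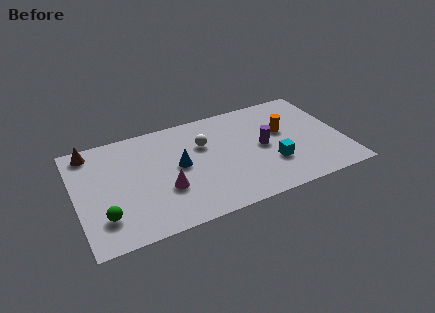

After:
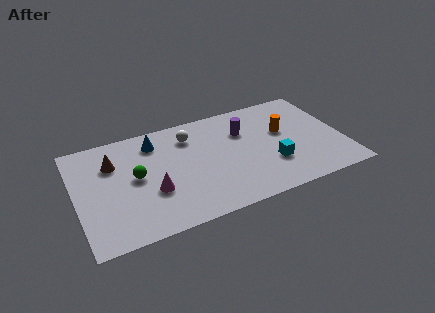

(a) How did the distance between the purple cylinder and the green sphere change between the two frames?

-2.6

The distance was about 8.1 in the first image and 5.5 in the second, so they moved 2.6 units closer together.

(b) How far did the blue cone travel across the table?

2.2

The blue cone was near (5.0, 3.8) before and (4.0, 5.8) after, so it travelled √(1.0² + 2.0²) ≈ 2.2 units.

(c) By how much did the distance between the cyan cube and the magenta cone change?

+0.6

Before: roughly 5.2 units apart; after: 5.8. That's 0.6 units further apart.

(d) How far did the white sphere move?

1.0

The white sphere was near (6.3, 4.8) before and (5.7, 5.6) after, so it travelled √(0.6² + 0.8²) ≈ 1.0 units.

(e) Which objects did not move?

the cyan cube and the orange cylinder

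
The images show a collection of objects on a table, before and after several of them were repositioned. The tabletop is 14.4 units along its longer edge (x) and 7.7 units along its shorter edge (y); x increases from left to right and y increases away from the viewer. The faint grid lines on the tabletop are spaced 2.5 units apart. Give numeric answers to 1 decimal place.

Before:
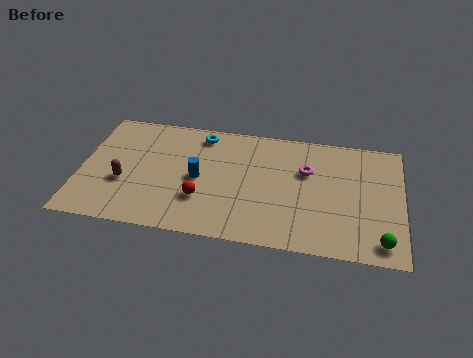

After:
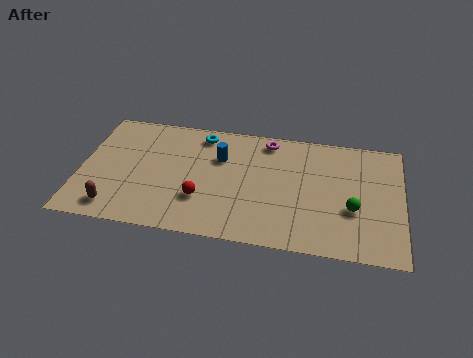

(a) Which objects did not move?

the red sphere and the cyan torus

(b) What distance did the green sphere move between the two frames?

2.2

The green sphere moved from about (13.5, 1.1) to (12.2, 2.9), a distance of √(1.3² + 1.8²) ≈ 2.2.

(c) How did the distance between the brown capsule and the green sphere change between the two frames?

-1.0

The distance was about 11.6 in the first image and 10.6 in the second, so they moved 1.0 units closer together.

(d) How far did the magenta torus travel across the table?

2.5

The magenta torus was near (10.1, 5.0) before and (8.3, 6.7) after, so it travelled √(1.8² + 1.7²) ≈ 2.5 units.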